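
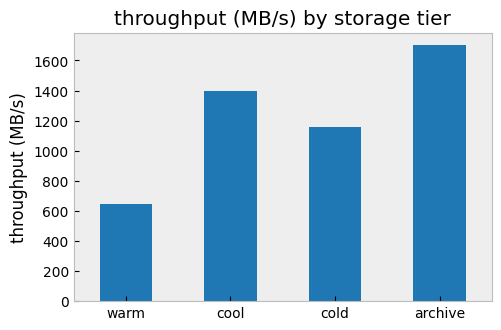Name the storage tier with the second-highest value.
cool

Top 3: archive ≈ 1800, cool ≈ 1400, cold ≈ 1200.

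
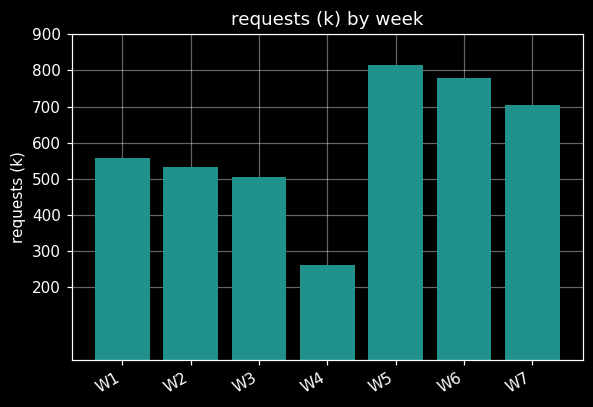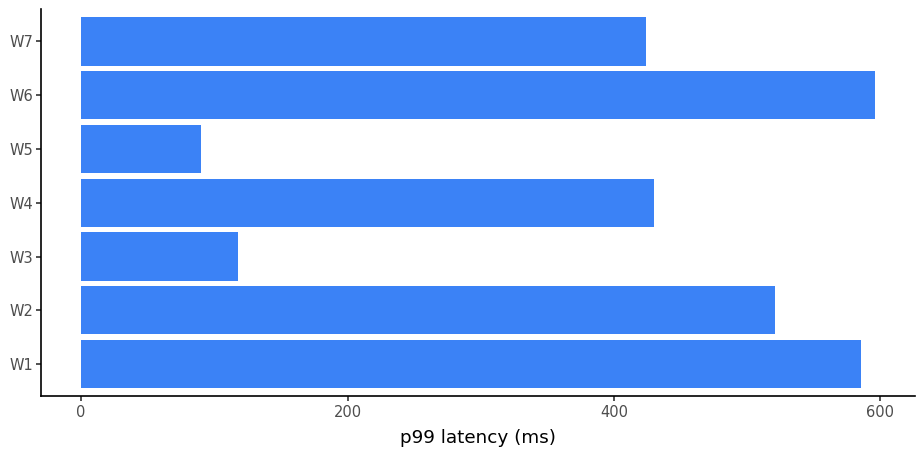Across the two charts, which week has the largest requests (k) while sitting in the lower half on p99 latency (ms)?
Chart 2 median p99 latency (ms) ≈ 400; below-median weeks: W3, W5, W7. Among those, W5 has the highest requests (k) (≈ 800).

W5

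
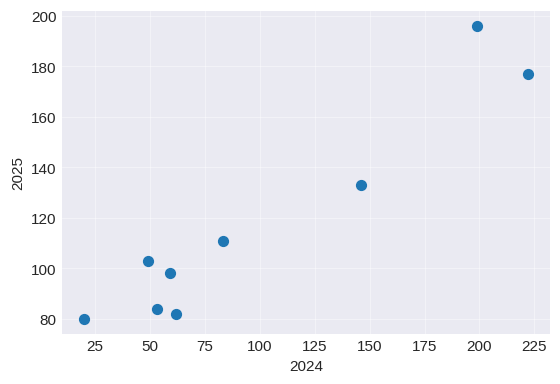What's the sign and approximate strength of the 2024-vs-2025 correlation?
Points are positively correlated; strong (|r| ≈ 1.0).

positive, strong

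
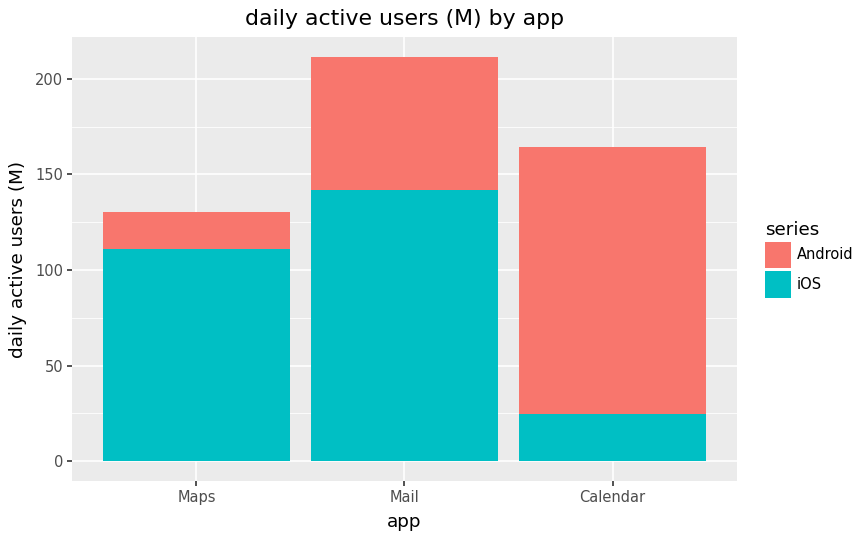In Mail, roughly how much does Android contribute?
Android top ≈ 220, bottom ≈ 140; segment ≈ 80.

≈ 80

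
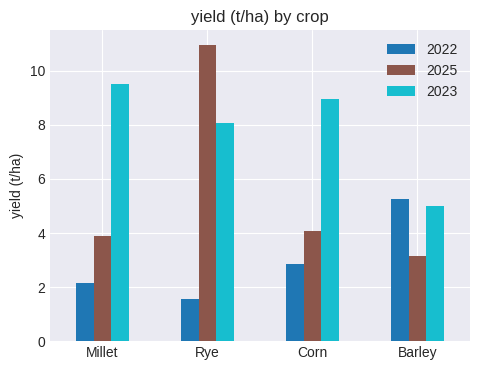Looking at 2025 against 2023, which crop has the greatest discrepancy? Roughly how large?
Millet, ≈ 6 t/ha

Millet: 2025 ≈ 4, 2023 ≈ 10 → gap ≈ 6. Next-largest (Corn) is only ≈ 5.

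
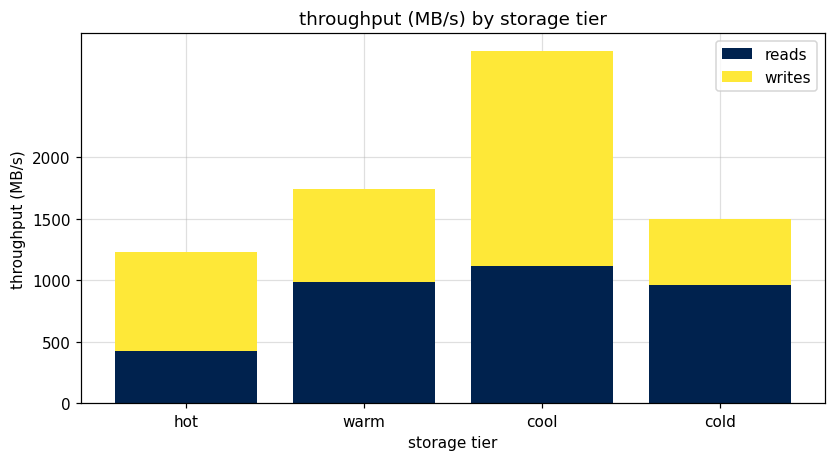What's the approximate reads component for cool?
≈ 1000

reads top ≈ 1000, bottom ≈ 0; segment ≈ 1000.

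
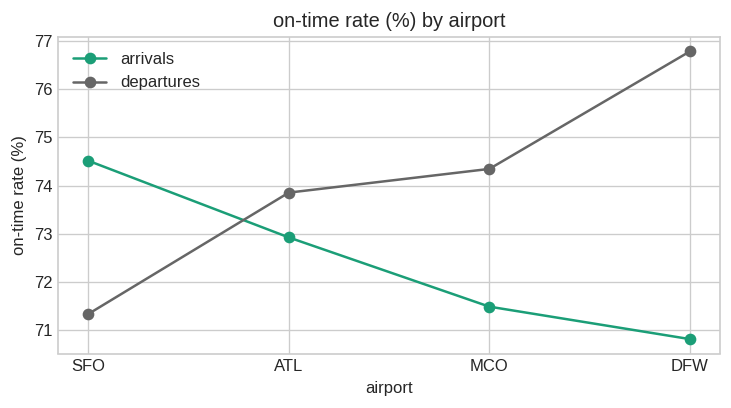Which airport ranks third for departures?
Top 4 for departures: DFW ≈ 77.0, MCO ≈ 74.5, ATL ≈ 74.0, SFO ≈ 71.5.

ATL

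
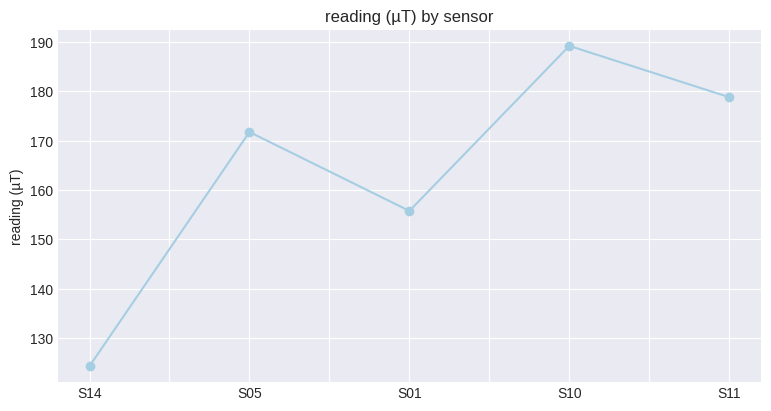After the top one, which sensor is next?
Top 3: S10 ≈ 190, S11 ≈ 180, S05 ≈ 170.

S11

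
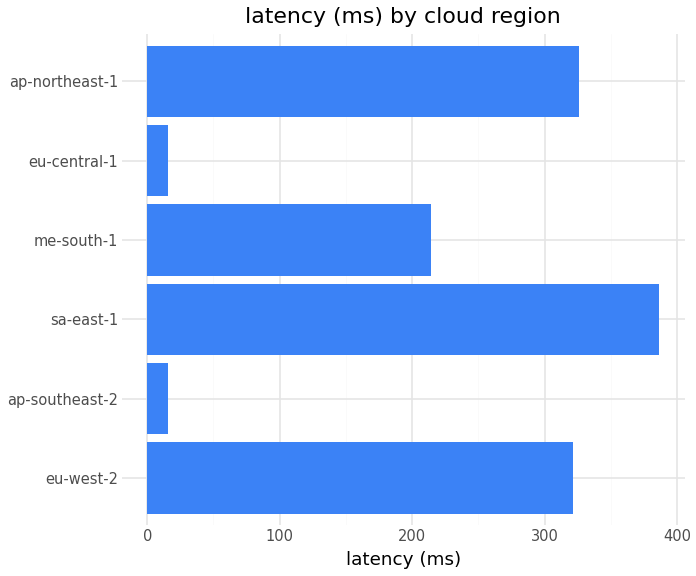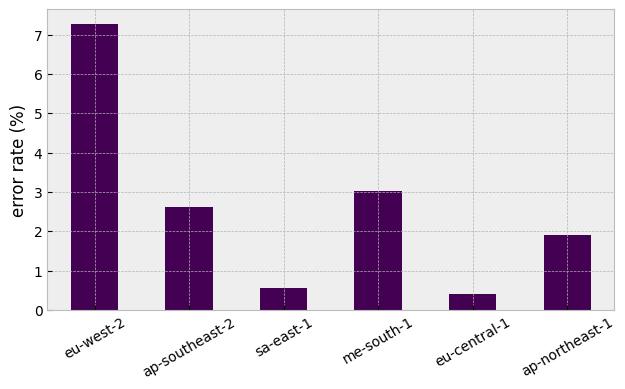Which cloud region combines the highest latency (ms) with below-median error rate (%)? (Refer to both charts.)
sa-east-1

Chart 2 median error rate (%) ≈ 2; below-median cloud regions: sa-east-1, eu-central-1, ap-northeast-1. Among those, sa-east-1 has the highest latency (ms) (≈ 400).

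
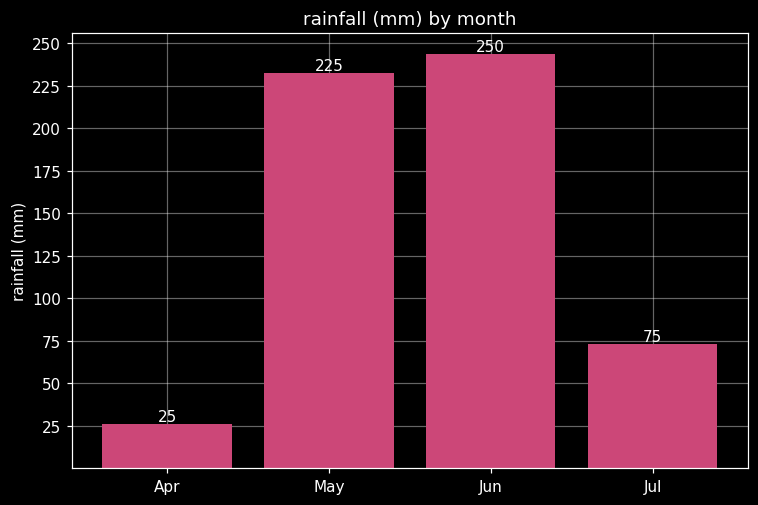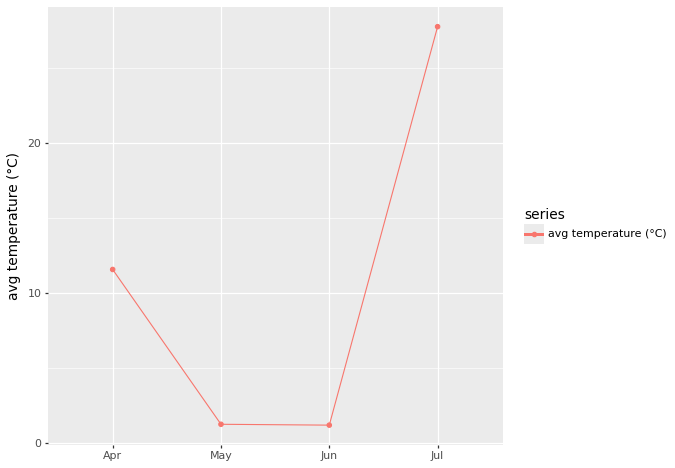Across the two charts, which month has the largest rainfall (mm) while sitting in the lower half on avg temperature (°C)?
Chart 2 median avg temperature (°C) ≈ 5; below-median months: May, Jun. Among those, Jun has the highest rainfall (mm) (≈ 250).

Jun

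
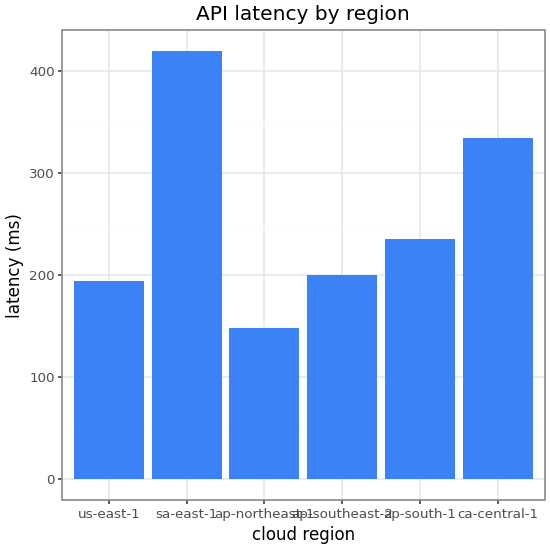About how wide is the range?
Max sa-east-1 ≈ 400, min ap-northeast-1 ≈ 150; range ≈ 250.

≈ 250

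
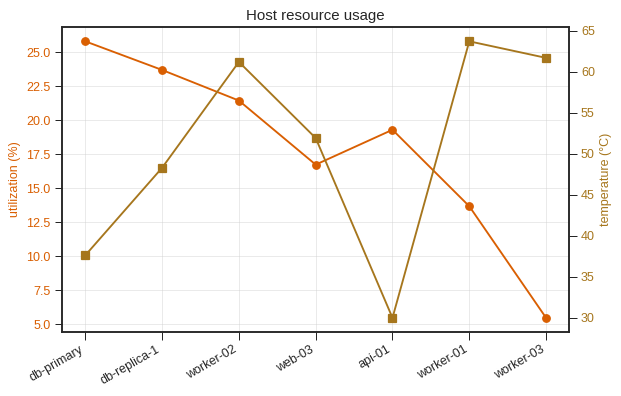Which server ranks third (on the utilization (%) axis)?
worker-02

Top 4 (on the utilization (%) axis): db-primary ≈ 26, db-replica-1 ≈ 24, worker-02 ≈ 22, api-01 ≈ 20.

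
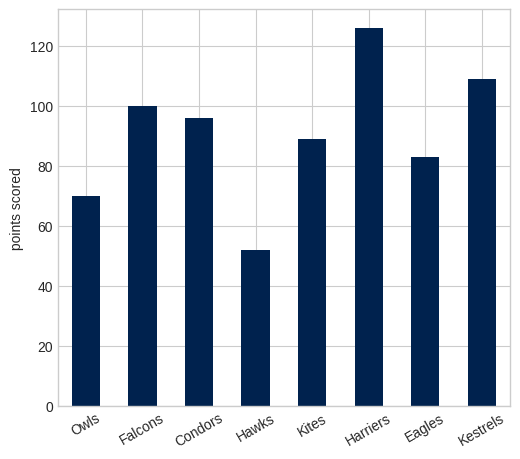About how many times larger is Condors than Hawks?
Condors ≈ 100, Hawks ≈ 60; 100/60 ≈ 1.67.

≈ 1.67×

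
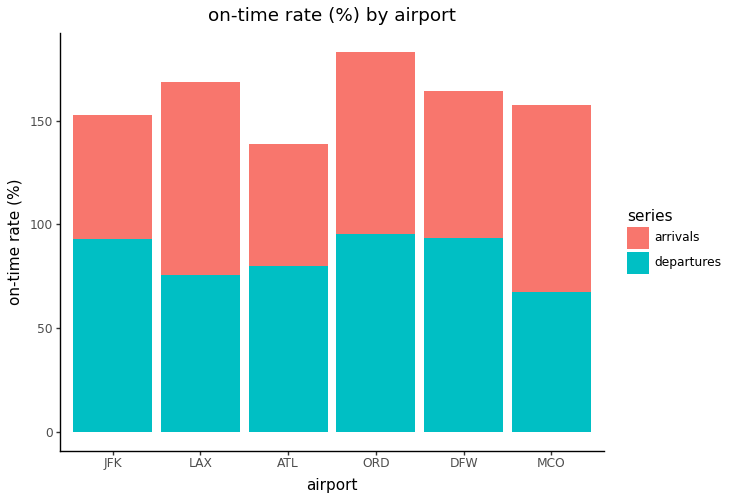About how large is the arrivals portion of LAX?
≈ 80

arrivals top ≈ 160, bottom ≈ 80; segment ≈ 80.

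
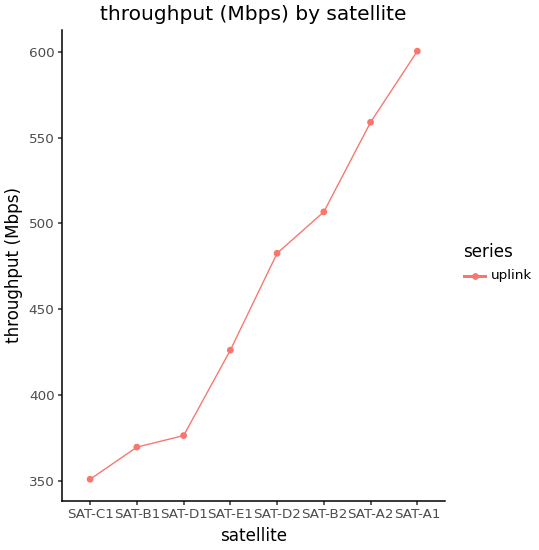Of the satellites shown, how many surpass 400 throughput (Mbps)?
5

Above 400: SAT-E1, SAT-D2, SAT-B2, SAT-A2, SAT-A1.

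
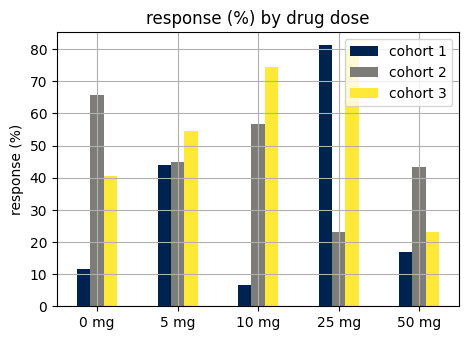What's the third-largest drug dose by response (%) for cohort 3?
Top 4 for cohort 3: 25 mg ≈ 80, 10 mg ≈ 70, 5 mg ≈ 50, 0 mg ≈ 40.

5 mg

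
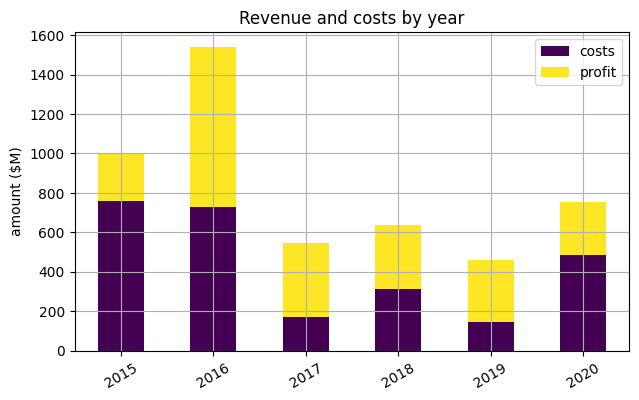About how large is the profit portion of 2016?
≈ 800

profit top ≈ 1600, bottom ≈ 800; segment ≈ 800.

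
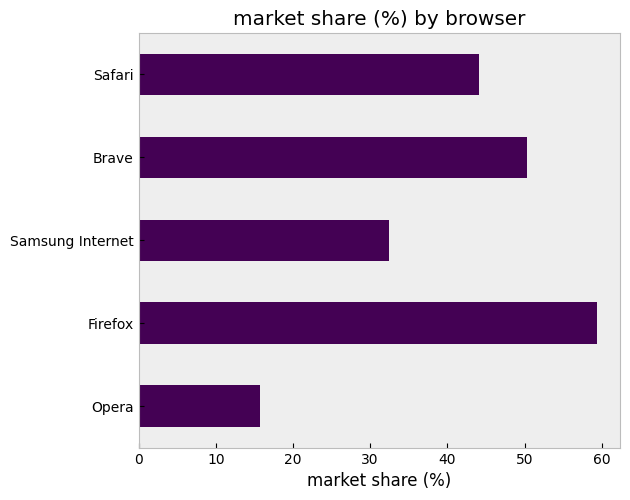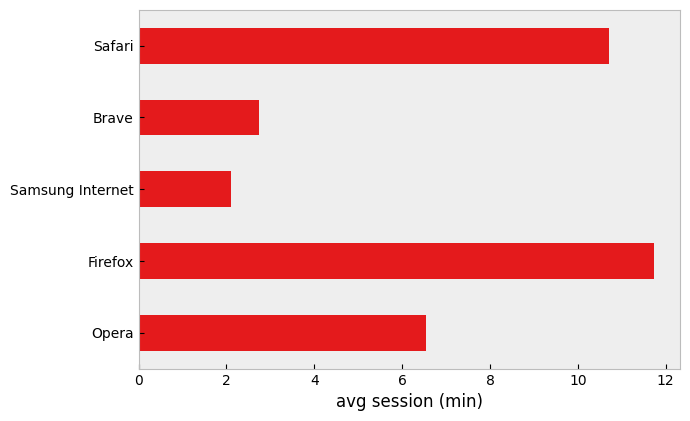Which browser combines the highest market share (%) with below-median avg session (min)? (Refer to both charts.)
Brave

Chart 2 median avg session (min) ≈ 6; below-median browsers: Samsung Internet, Brave. Among those, Brave has the highest market share (%) (≈ 50).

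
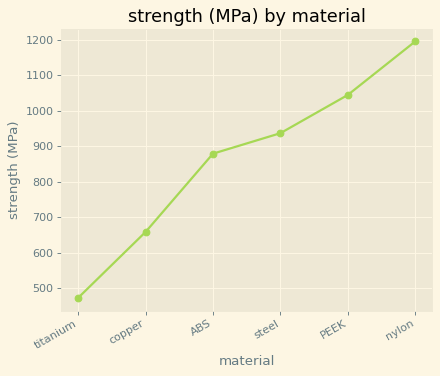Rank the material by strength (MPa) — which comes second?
PEEK

Top 3: nylon ≈ 1200, PEEK ≈ 1000, steel ≈ 900.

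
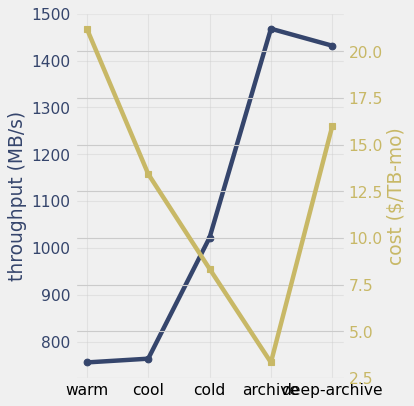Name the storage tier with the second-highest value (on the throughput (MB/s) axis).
Top 3 (on the throughput (MB/s) axis): archive ≈ 1500, deep-archive ≈ 1400, cold ≈ 1000.

deep-archive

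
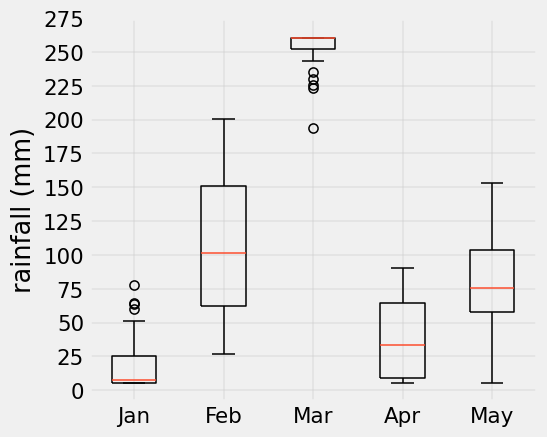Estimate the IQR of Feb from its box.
Q3 ≈ 150, Q1 ≈ 50; IQR ≈ 100.

≈ 100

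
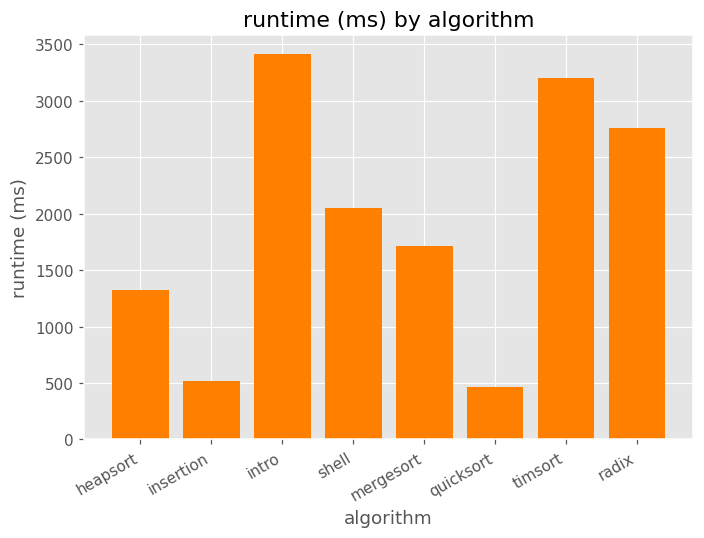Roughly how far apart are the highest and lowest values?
Max intro ≈ 3500, min quicksort ≈ 500; range ≈ 3000.

≈ 3000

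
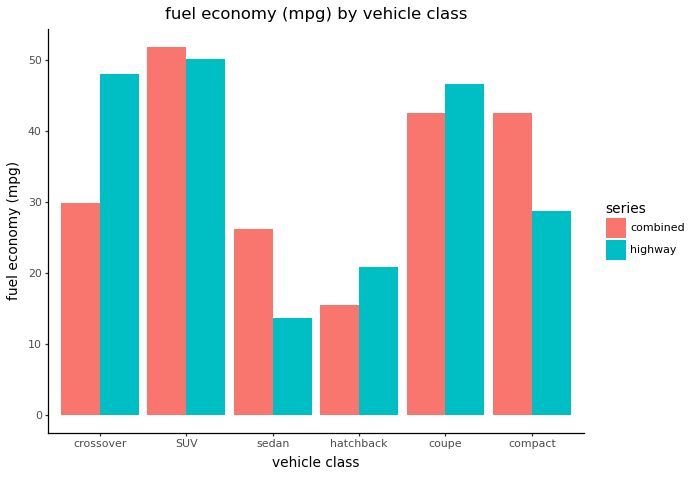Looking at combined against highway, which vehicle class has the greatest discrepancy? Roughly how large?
crossover, ≈ 20 mpg

crossover: combined ≈ 30, highway ≈ 50 → gap ≈ 20. Next-largest (compact) is only ≈ 15.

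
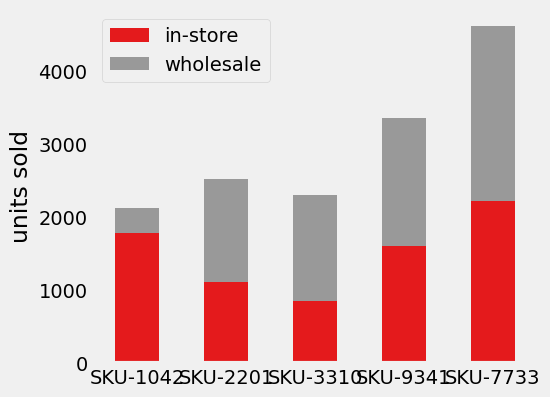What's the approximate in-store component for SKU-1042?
≈ 2000

in-store top ≈ 2000, bottom ≈ 0; segment ≈ 2000.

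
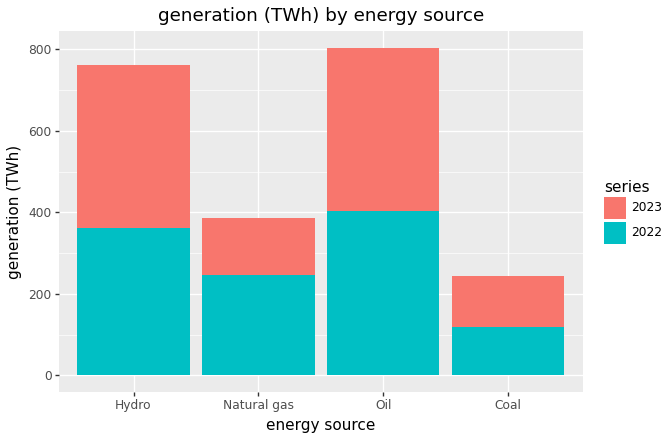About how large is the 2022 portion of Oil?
≈ 400

2022 top ≈ 400, bottom ≈ 0; segment ≈ 400.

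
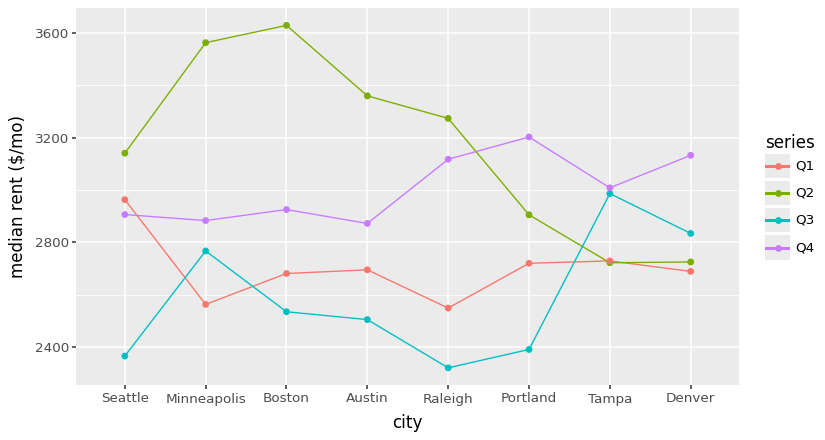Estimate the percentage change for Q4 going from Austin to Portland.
Austin ≈ 2800, Portland ≈ 3200; (3200 − 2800) / 2800 ≈ +14.3%.

≈ +14.3%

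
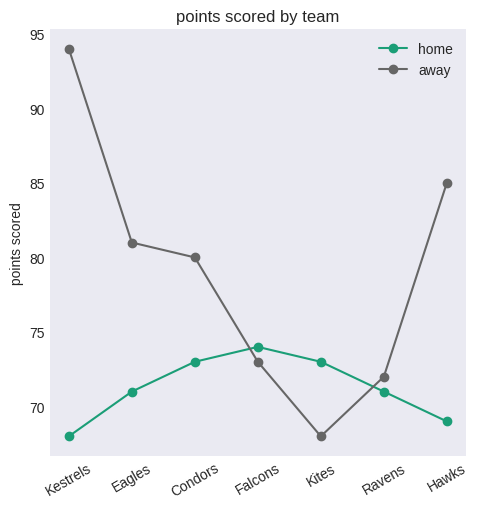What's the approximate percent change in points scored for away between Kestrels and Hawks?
Kestrels ≈ 95, Hawks ≈ 85; (85 − 95) / 95 ≈ -10.5%.

≈ -10.5%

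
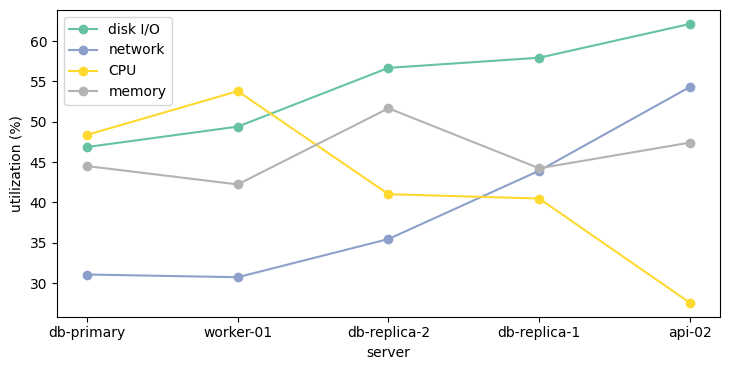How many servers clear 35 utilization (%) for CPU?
4

Above 35: db-primary, worker-01, db-replica-2, db-replica-1.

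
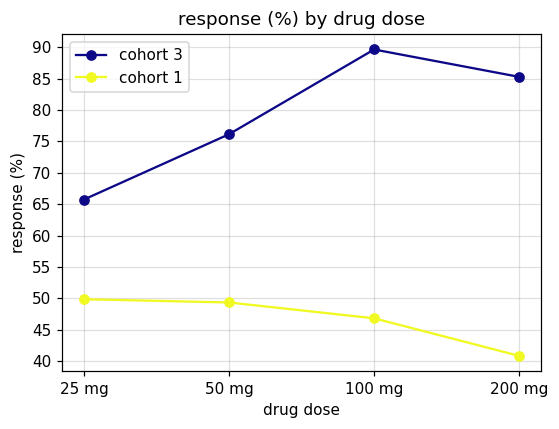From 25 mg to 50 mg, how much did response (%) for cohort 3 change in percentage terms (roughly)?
25 mg ≈ 65, 50 mg ≈ 75; (75 − 65) / 65 ≈ +15.4%.

≈ +15.4%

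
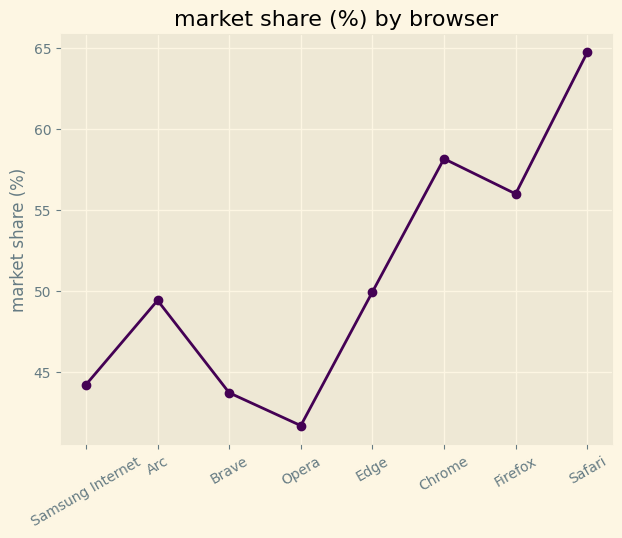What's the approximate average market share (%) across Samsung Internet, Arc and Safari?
(44 + 50 + 64) / 3 ≈ 53.

≈ 53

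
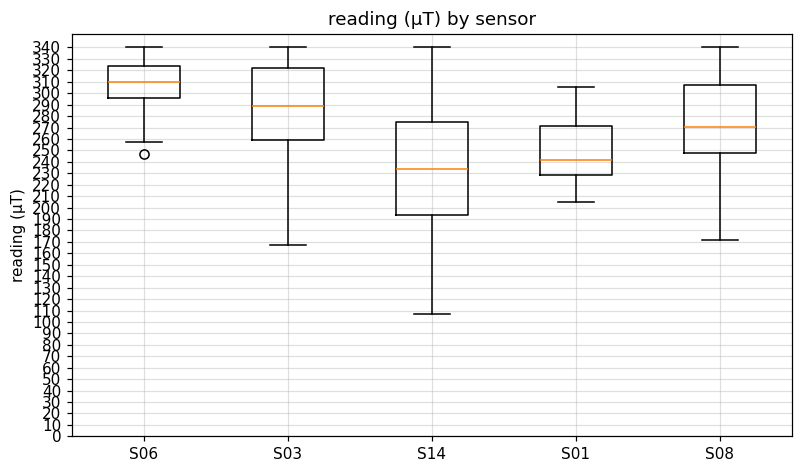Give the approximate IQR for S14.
Q3 ≈ 270, Q1 ≈ 190; IQR ≈ 80.

≈ 80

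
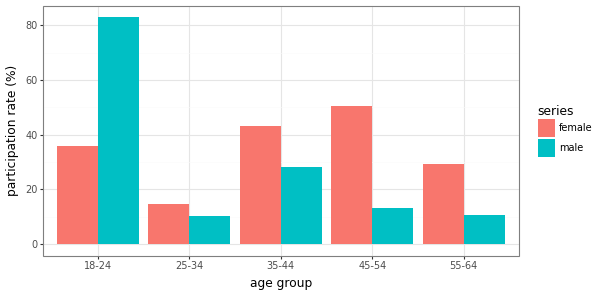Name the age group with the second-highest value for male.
Top 3 for male: 18-24 ≈ 80, 35-44 ≈ 30, 45-54 ≈ 10.

35-44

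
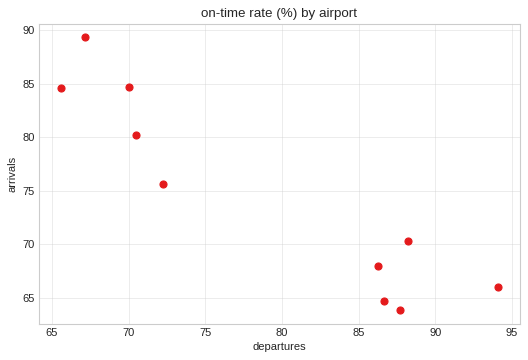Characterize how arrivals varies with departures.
Points are negatively correlated; strong (|r| ≈ 0.9).

negative, strong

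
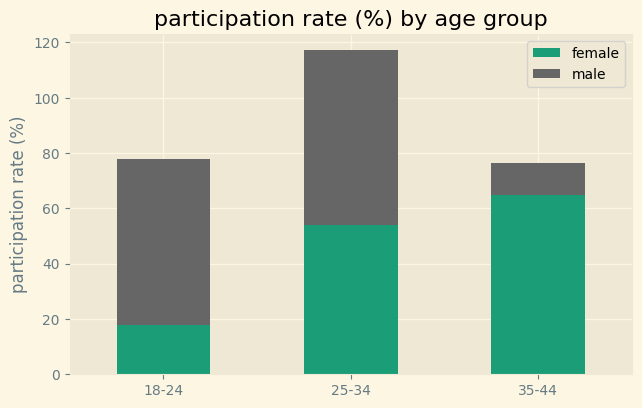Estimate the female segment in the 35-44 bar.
≈ 60

female top ≈ 60, bottom ≈ 0; segment ≈ 60.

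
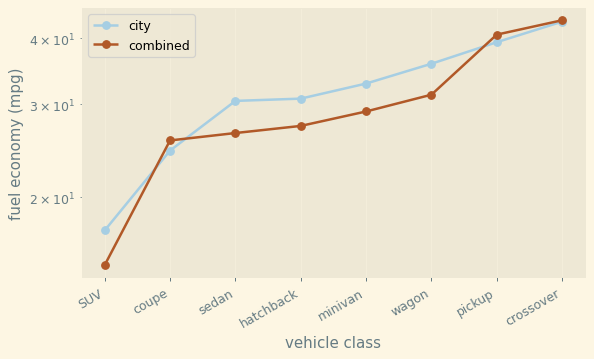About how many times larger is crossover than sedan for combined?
crossover ≈ 45, sedan ≈ 25; 45/25 ≈ 1.8.

≈ 1.8×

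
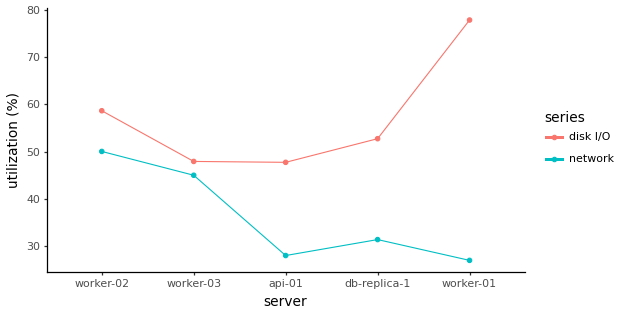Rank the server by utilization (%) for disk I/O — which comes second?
Top 3 for disk I/O: worker-01 ≈ 80, worker-02 ≈ 60, db-replica-1 ≈ 55.

worker-02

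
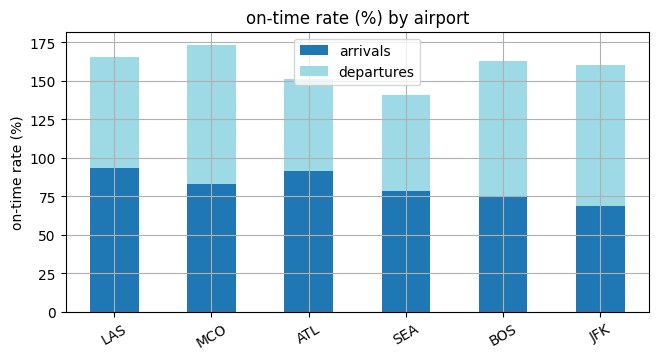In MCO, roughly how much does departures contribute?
departures top ≈ 180, bottom ≈ 80; segment ≈ 100.

≈ 100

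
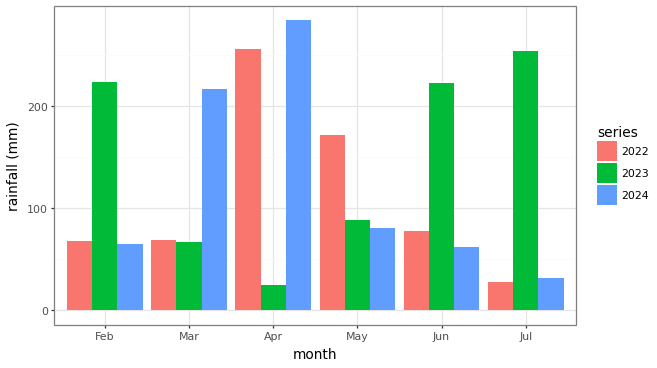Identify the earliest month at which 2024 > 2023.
Mar

Feb: 2024 ≈ 75 vs 2023 ≈ 225 (not yet); Mar: 2024 ≈ 225 vs 2023 ≈ 75 (first crossover).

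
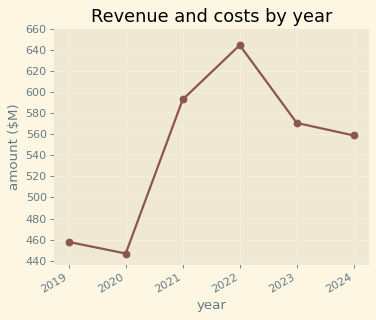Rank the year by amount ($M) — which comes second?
Top 3: 2022 ≈ 640, 2021 ≈ 600, 2023 ≈ 580.

2021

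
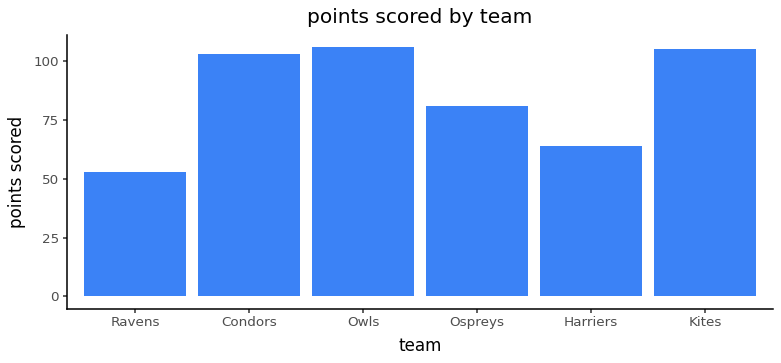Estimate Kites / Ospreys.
≈ 1.25×

Kites ≈ 100, Ospreys ≈ 80; 100/80 ≈ 1.25.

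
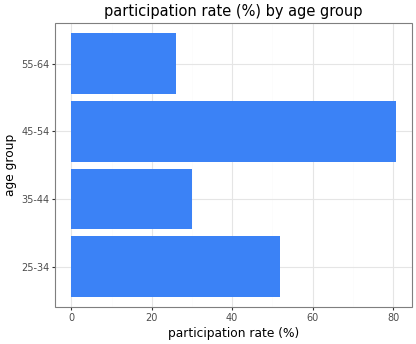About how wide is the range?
≈ 50

Max 45-54 ≈ 80, min 55-64 ≈ 30; range ≈ 50.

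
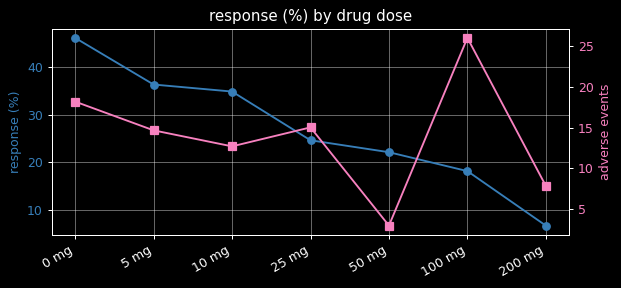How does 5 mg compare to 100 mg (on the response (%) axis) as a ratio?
5 mg ≈ 35, 100 mg ≈ 20; 35/20 ≈ 1.75.

≈ 1.75×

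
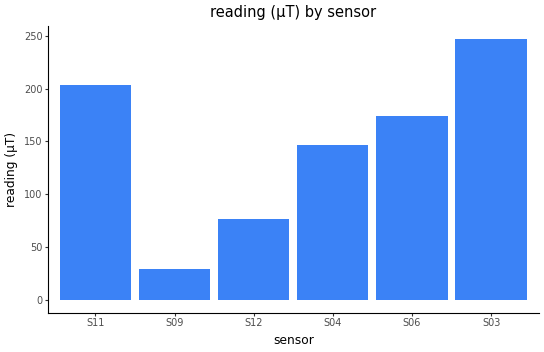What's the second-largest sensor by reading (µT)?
Top 3: S03 ≈ 250, S11 ≈ 200, S06 ≈ 175.

S11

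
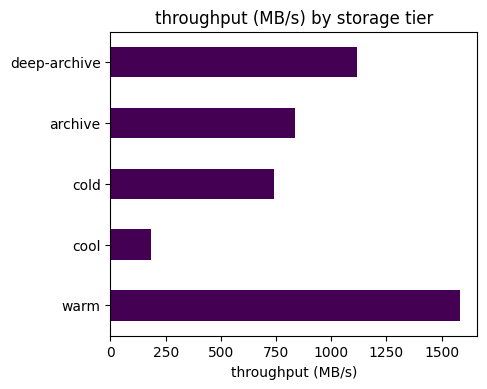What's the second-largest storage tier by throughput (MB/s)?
deep-archive

Top 3: warm ≈ 1600, deep-archive ≈ 1200, archive ≈ 800.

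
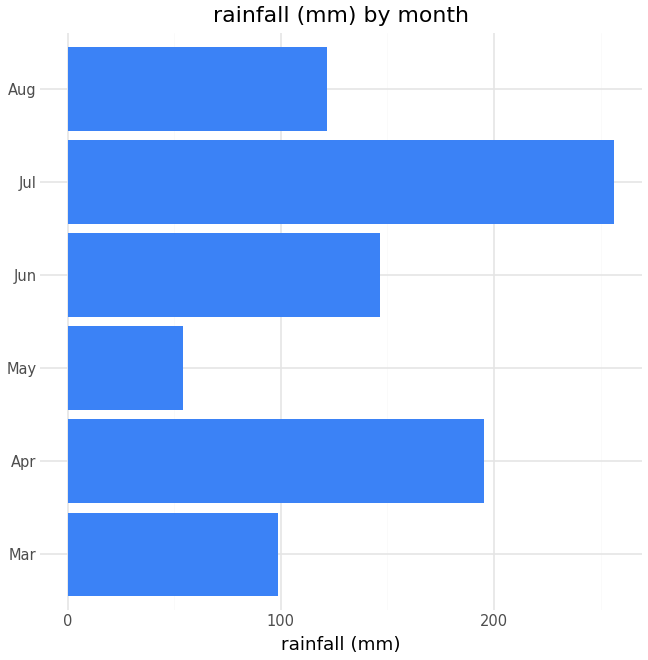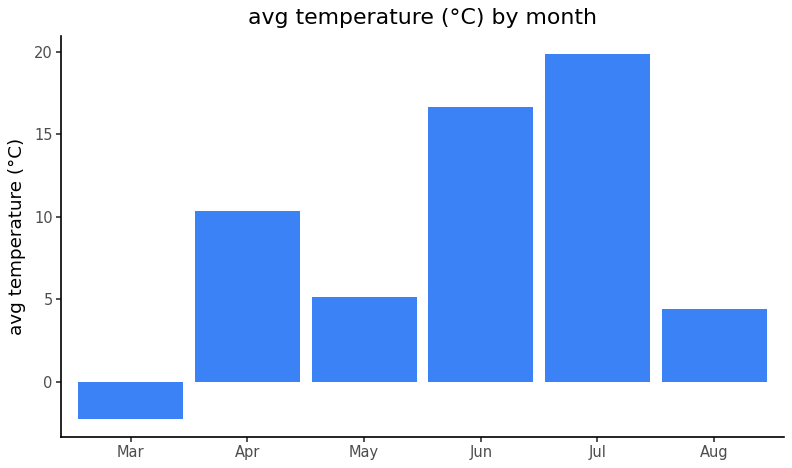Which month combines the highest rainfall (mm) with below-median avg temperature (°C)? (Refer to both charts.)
Chart 2 median avg temperature (°C) ≈ 8; below-median months: Mar, May, Aug. Among those, Aug has the highest rainfall (mm) (≈ 125).

Aug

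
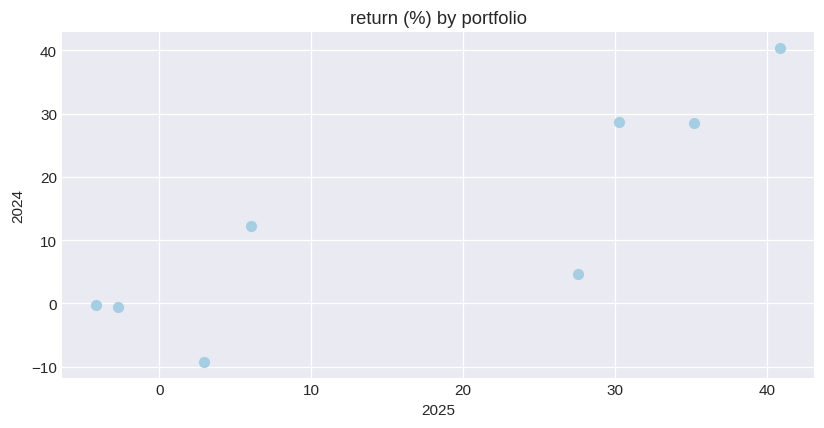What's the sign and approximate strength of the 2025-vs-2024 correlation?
Points are positively correlated; strong (|r| ≈ 0.9).

positive, strong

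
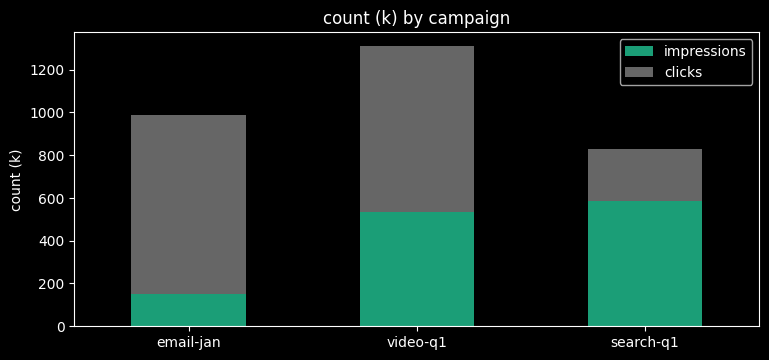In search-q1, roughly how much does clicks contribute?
clicks top ≈ 800, bottom ≈ 600; segment ≈ 200.

≈ 200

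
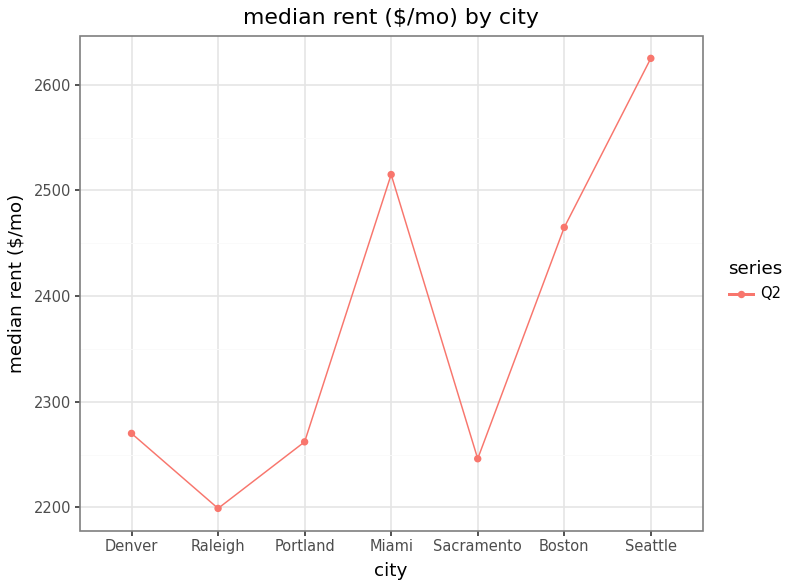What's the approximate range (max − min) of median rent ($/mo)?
≈ 400

Max Seattle ≈ 2600, min Raleigh ≈ 2200; range ≈ 400.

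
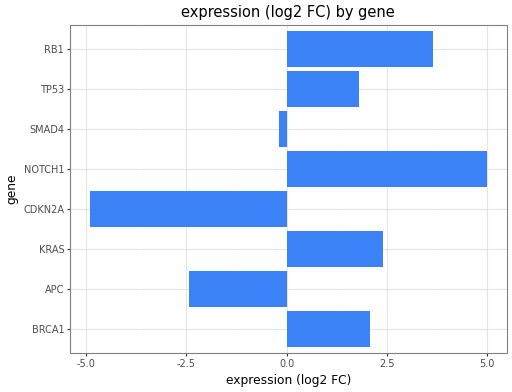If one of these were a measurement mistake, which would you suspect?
CDKN2A

CDKN2A ≈ -5; the rest sit between ≈ -2 and ≈ 5.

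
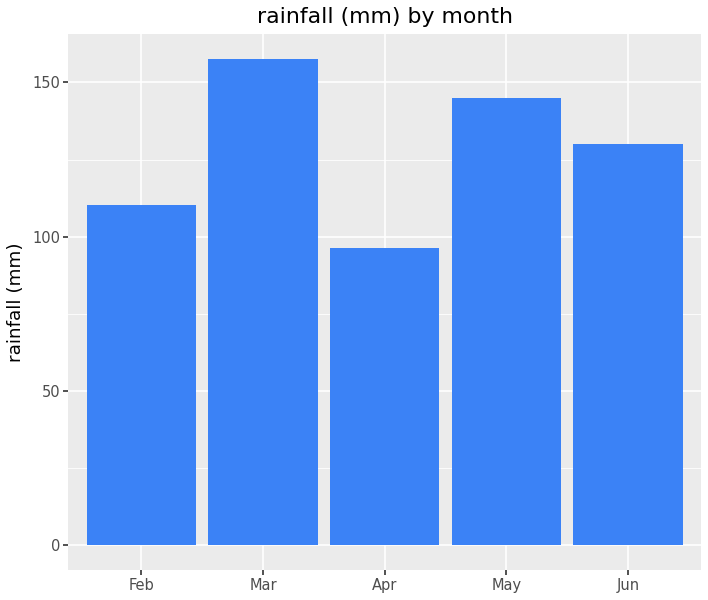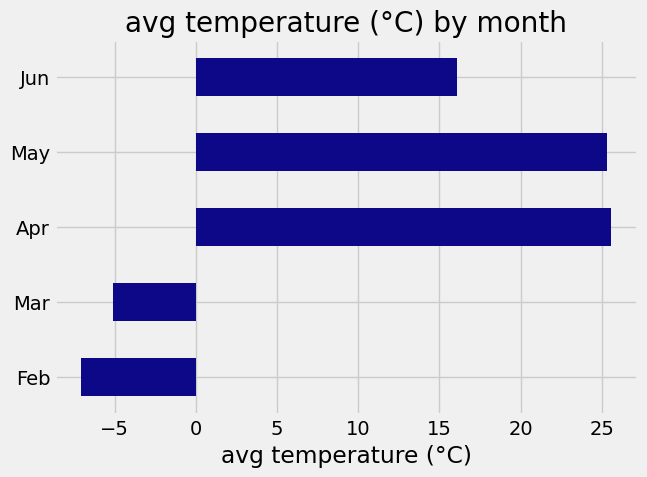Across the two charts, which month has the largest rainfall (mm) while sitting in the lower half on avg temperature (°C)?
Chart 2 median avg temperature (°C) ≈ 15; below-median months: Feb, Mar. Among those, Mar has the highest rainfall (mm) (≈ 160).

Mar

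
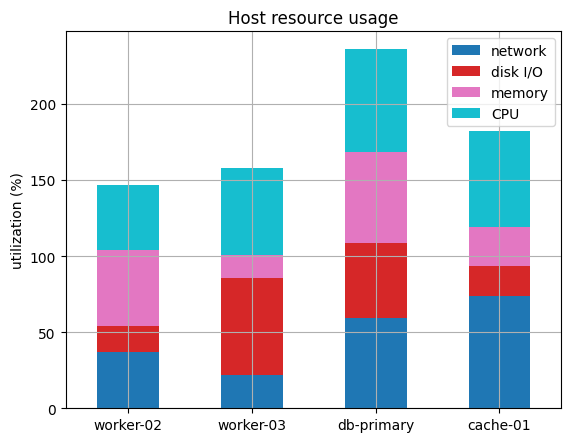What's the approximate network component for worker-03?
network top ≈ 20, bottom ≈ 0; segment ≈ 20.

≈ 20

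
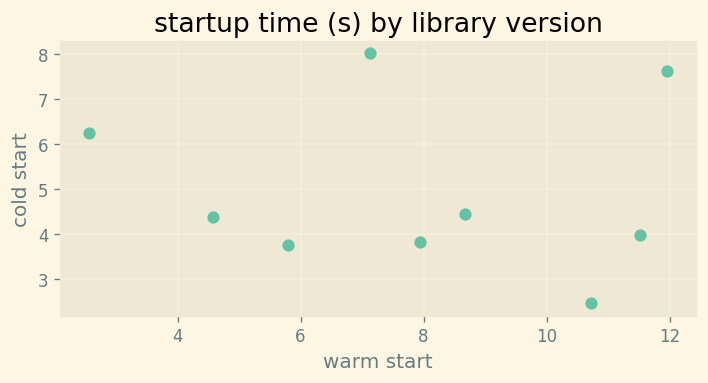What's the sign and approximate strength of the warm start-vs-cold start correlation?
no clear correlation

Points are roughly uncorrelated; weak (|r| ≈ 0.1).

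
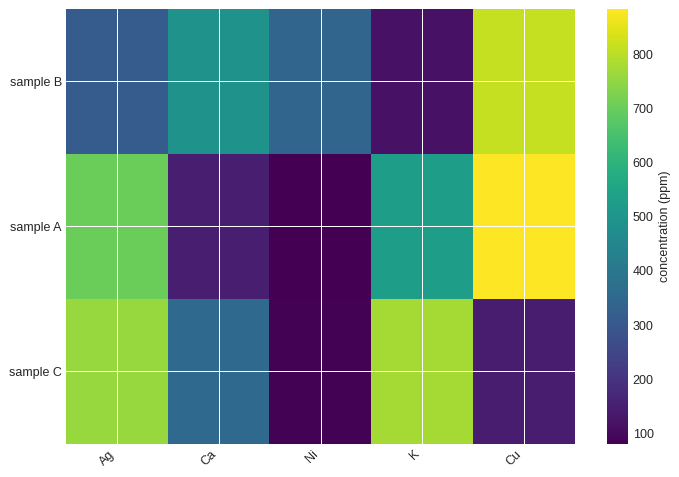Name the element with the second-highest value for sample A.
Top 3 for sample A: Cu ≈ 900, Ag ≈ 700, K ≈ 500.

Ag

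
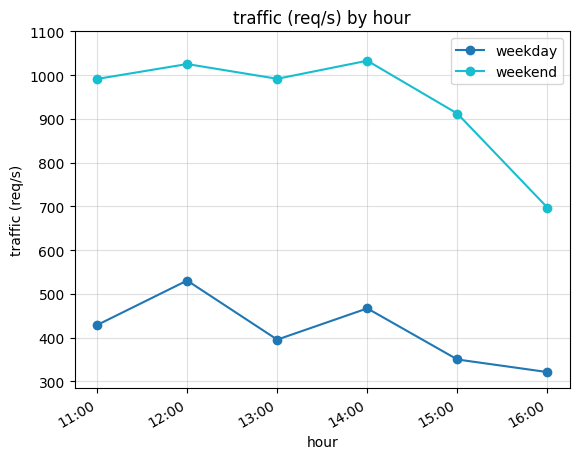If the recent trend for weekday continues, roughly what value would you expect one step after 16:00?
Last three: 500, 400, 300 → slope ≈ -100/step → next ≈ 200.

≈ 200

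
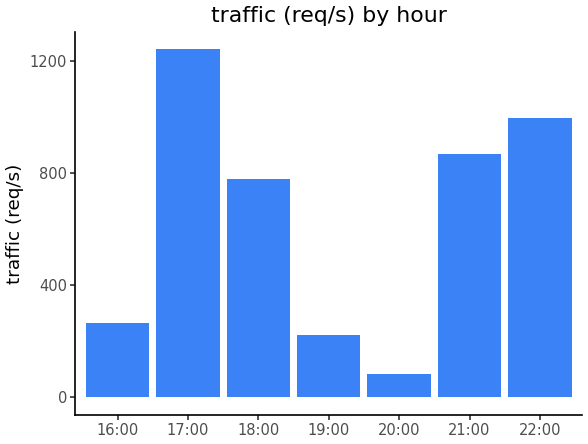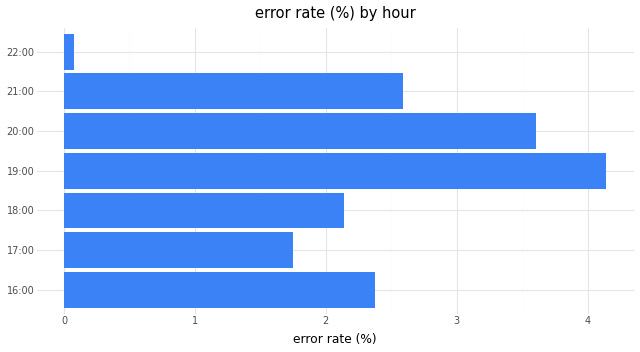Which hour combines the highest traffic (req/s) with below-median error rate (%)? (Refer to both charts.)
17:00

Chart 2 median error rate (%) ≈ 2.5; below-median hours: 17:00, 18:00, 22:00. Among those, 17:00 has the highest traffic (req/s) (≈ 1200).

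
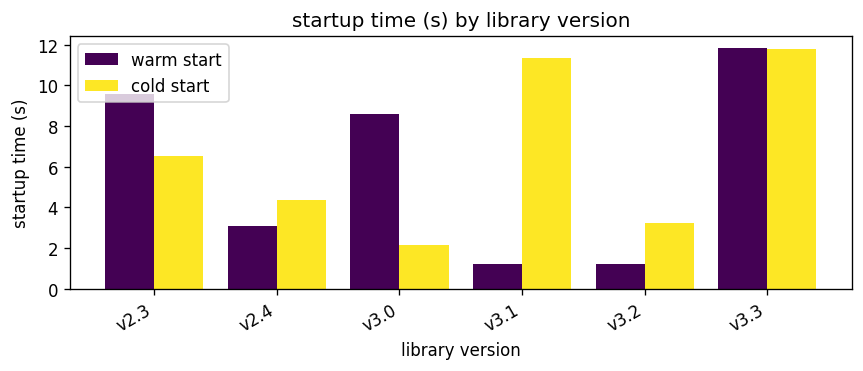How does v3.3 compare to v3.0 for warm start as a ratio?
v3.3 ≈ 12, v3.0 ≈ 9; 12/9 ≈ 1.33.

≈ 1.33×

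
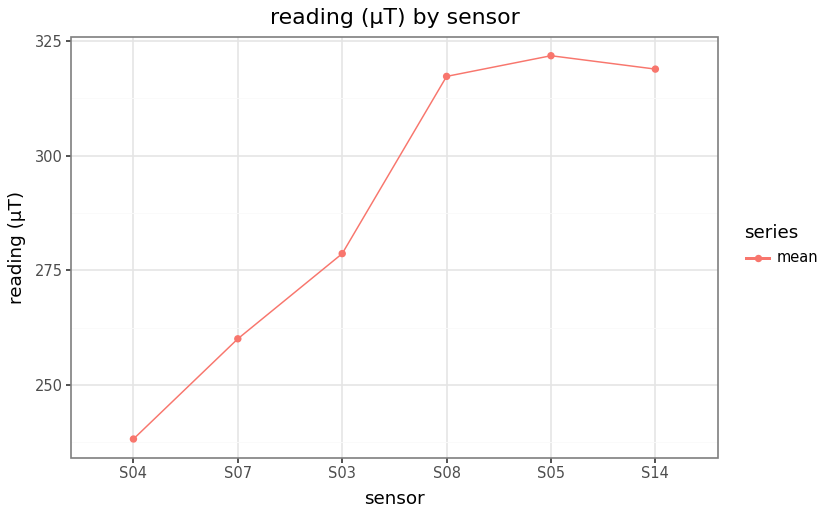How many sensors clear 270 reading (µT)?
4

Above 270: S03, S08, S05, S14.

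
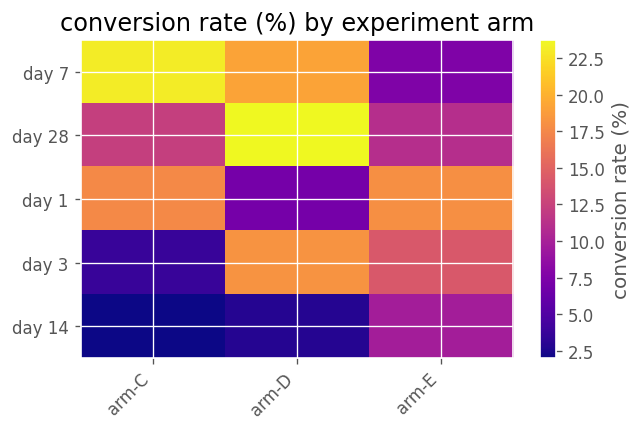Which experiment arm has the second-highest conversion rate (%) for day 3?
arm-E

Top 3 for day 3: arm-D ≈ 18, arm-E ≈ 14, arm-C ≈ 4.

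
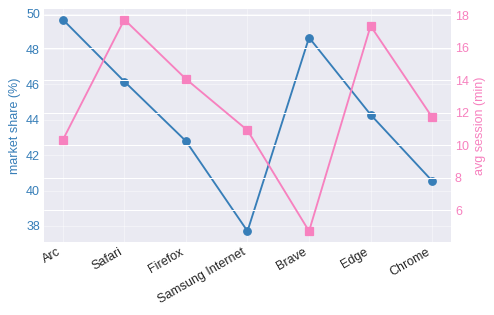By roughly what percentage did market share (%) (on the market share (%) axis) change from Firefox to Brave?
Firefox ≈ 43, Brave ≈ 49; (49 − 43) / 43 ≈ +14%.

≈ +14%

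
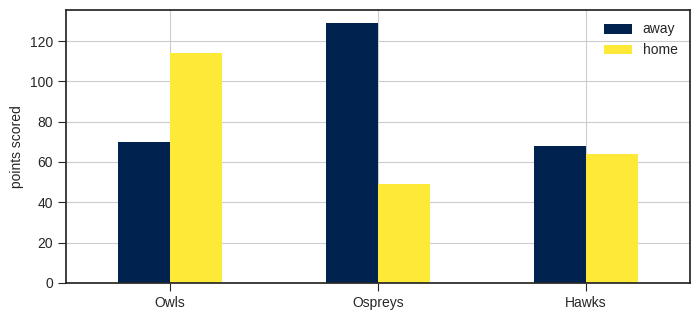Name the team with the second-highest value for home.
Hawks

Top 3 for home: Owls ≈ 120, Hawks ≈ 60, Ospreys ≈ 40.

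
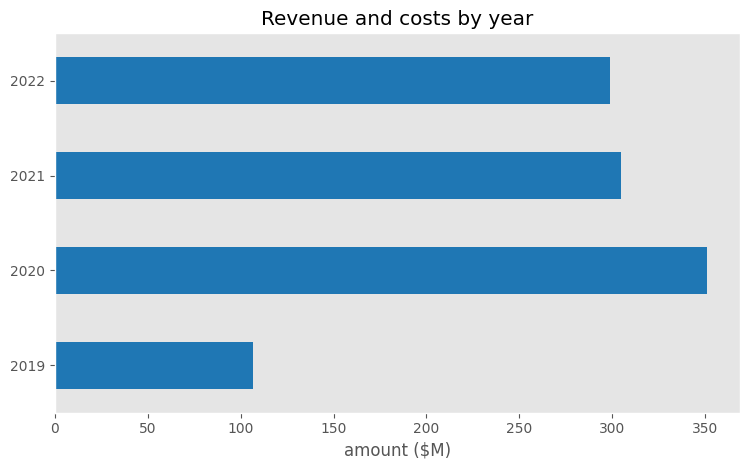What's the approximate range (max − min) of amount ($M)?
≈ 250

Max 2020 ≈ 350, min 2019 ≈ 100; range ≈ 250.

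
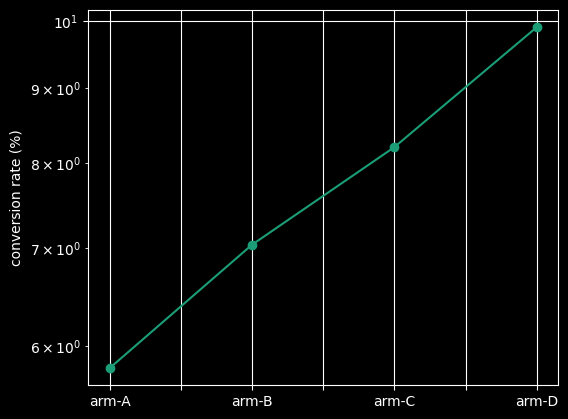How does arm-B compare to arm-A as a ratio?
≈ 1.17×

arm-B ≈ 7.0, arm-A ≈ 6.0; 7.0/6.0 ≈ 1.17.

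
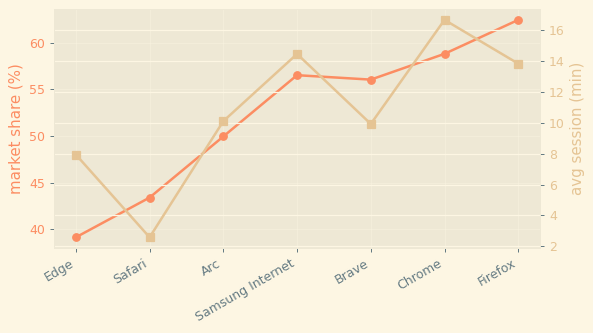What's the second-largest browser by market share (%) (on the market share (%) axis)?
Top 3 (on the market share (%) axis): Firefox ≈ 62, Chrome ≈ 58, Samsung Internet ≈ 56.

Chrome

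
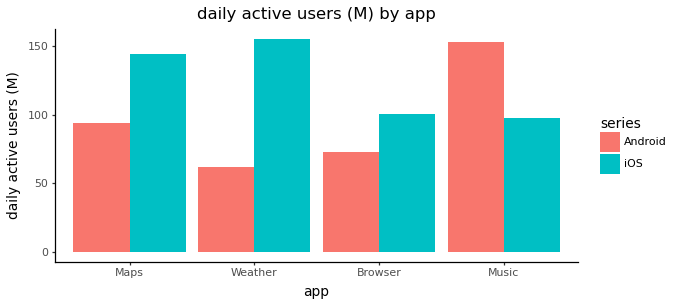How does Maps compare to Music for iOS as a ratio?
≈ 1.4×

Maps ≈ 140, Music ≈ 100; 140/100 ≈ 1.4.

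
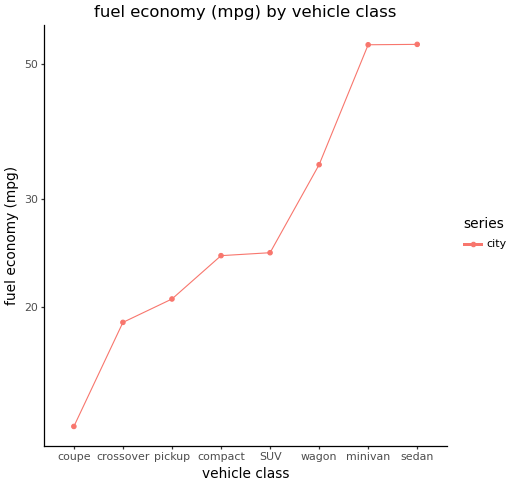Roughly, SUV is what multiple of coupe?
≈ 1.67×

SUV ≈ 25, coupe ≈ 15; 25/15 ≈ 1.67.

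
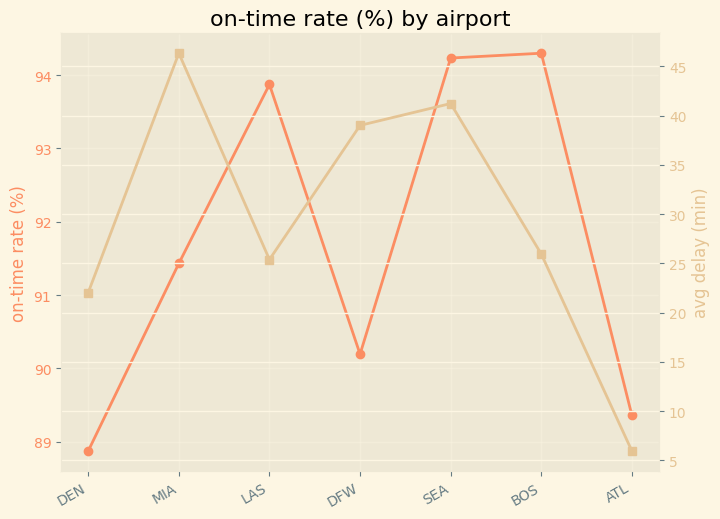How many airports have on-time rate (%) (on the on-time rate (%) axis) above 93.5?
3

Above 93.5: LAS, SEA, BOS.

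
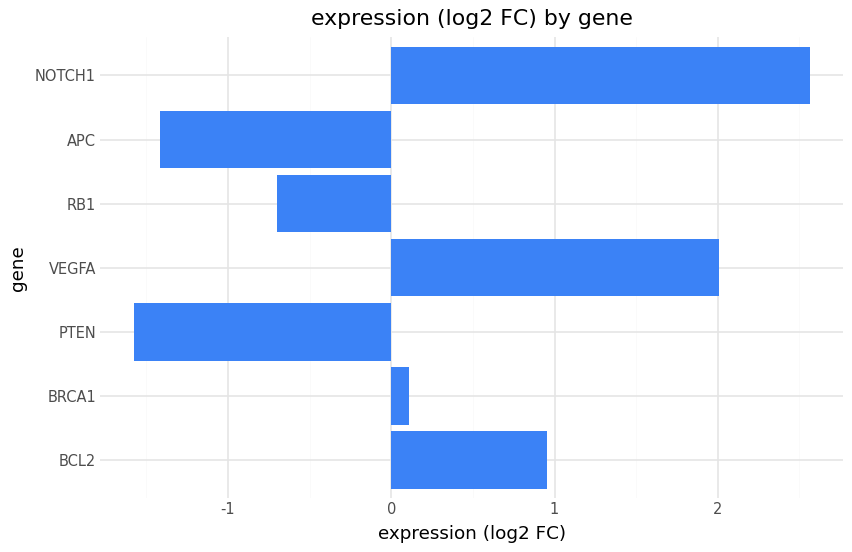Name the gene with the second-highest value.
Top 3: NOTCH1 ≈ 2.5, VEGFA ≈ 2.0, BCL2 ≈ 1.0.

VEGFA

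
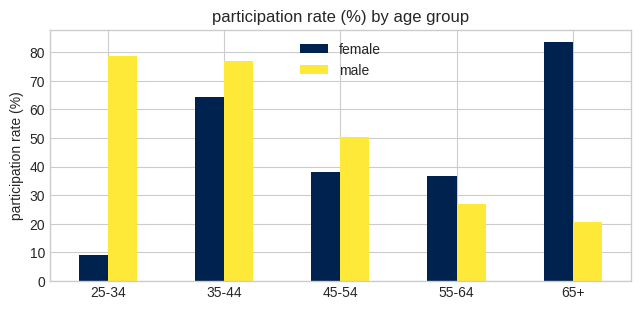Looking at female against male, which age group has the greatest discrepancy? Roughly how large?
25-34: female ≈ 10, male ≈ 80 → gap ≈ 70. Next-largest (65+) is only ≈ 60.

25-34, ≈ 70 %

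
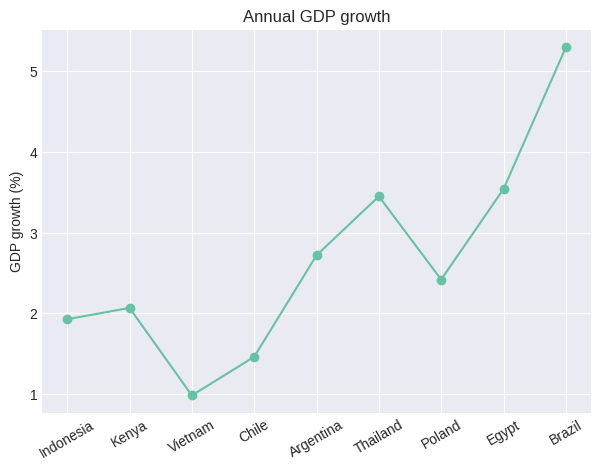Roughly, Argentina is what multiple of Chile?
≈ 1.67×

Argentina ≈ 2.5, Chile ≈ 1.5; 2.5/1.5 ≈ 1.67.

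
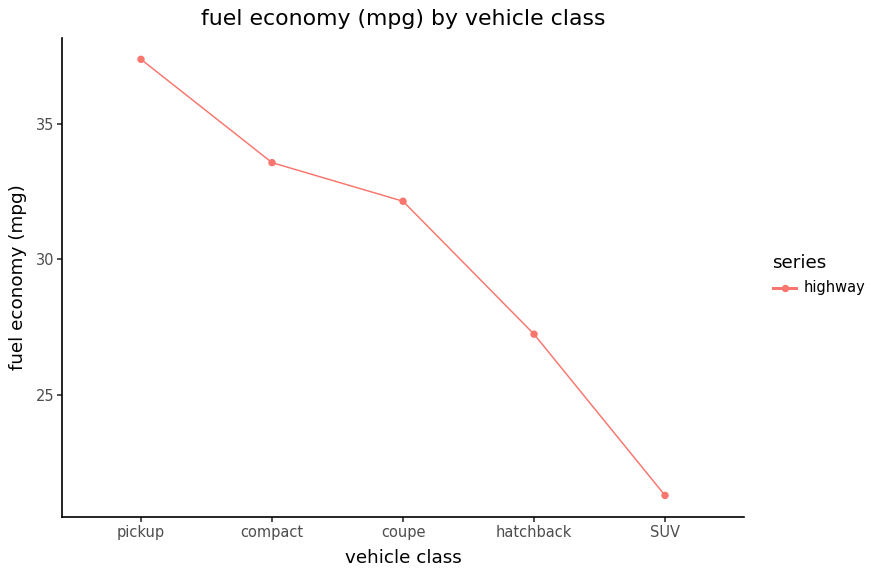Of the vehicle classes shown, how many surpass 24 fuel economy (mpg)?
4

Above 24: pickup, compact, coupe, hatchback.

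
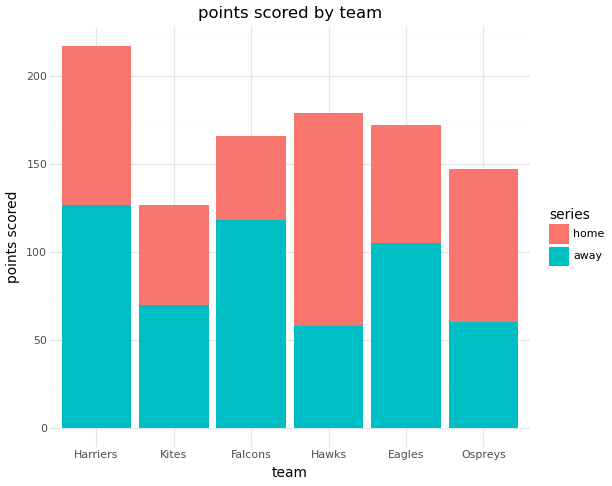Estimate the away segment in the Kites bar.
away top ≈ 80, bottom ≈ 0; segment ≈ 80.

≈ 80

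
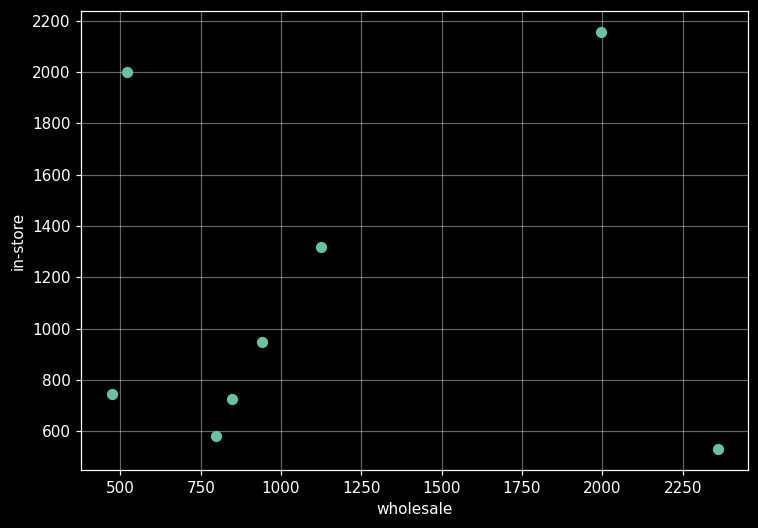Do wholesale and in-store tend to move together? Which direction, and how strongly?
no clear correlation

Points are roughly uncorrelated; weak (|r| ≈ 0.1).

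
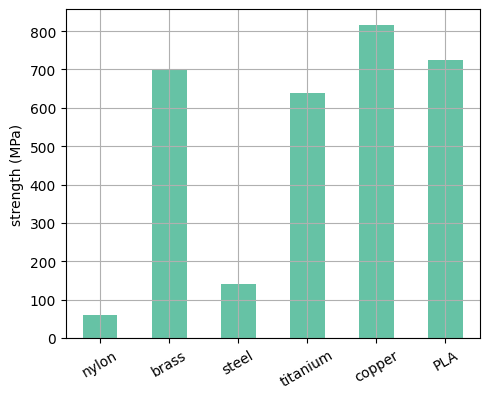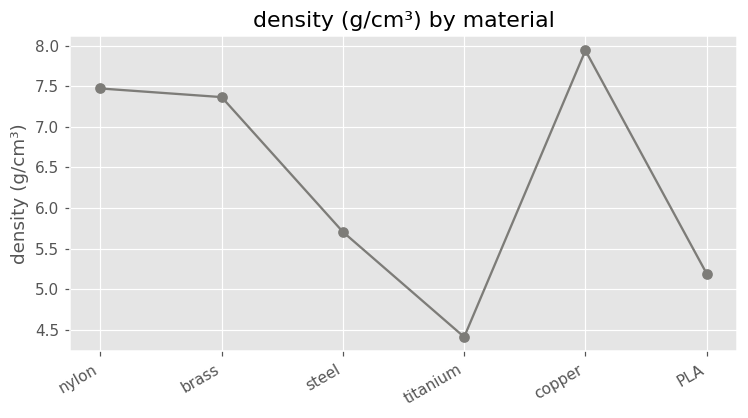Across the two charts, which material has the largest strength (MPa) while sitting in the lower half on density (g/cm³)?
PLA

Chart 2 median density (g/cm³) ≈ 7; below-median materials: steel, titanium, PLA. Among those, PLA has the highest strength (MPa) (≈ 700).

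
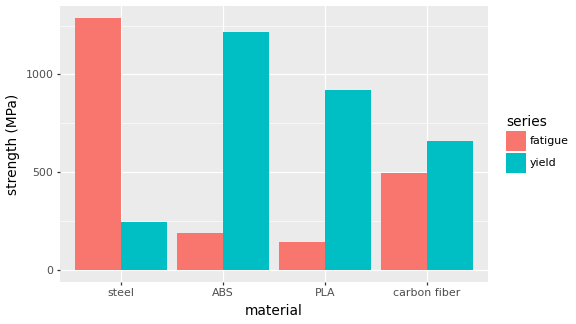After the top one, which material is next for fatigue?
carbon fiber

Top 3 for fatigue: steel ≈ 1200, carbon fiber ≈ 400, ABS ≈ 200.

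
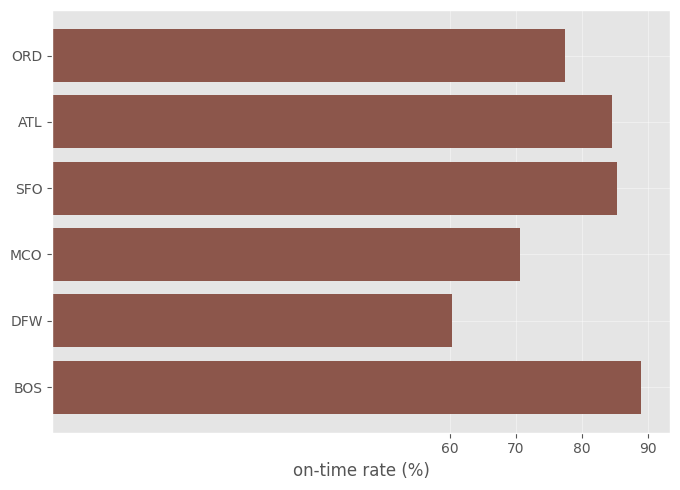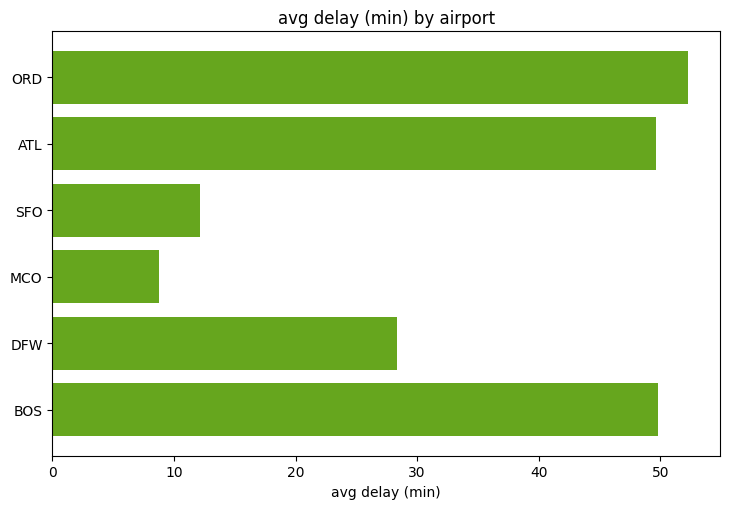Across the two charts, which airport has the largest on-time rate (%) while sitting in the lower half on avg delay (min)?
SFO

Chart 2 median avg delay (min) ≈ 40; below-median airports: SFO, MCO, DFW. Among those, SFO has the highest on-time rate (%) (≈ 90).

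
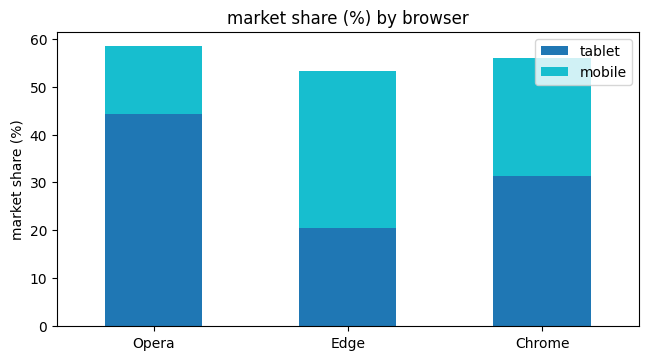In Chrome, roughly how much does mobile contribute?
≈ 25

mobile top ≈ 55, bottom ≈ 30; segment ≈ 25.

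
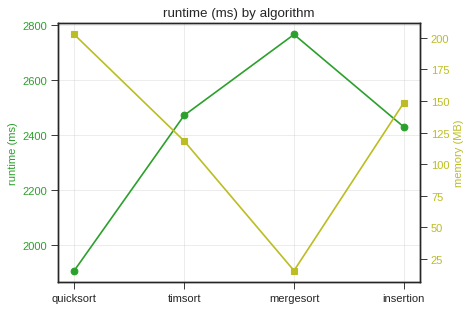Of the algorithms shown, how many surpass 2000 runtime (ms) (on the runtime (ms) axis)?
3

Above 2000: timsort, mergesort, insertion.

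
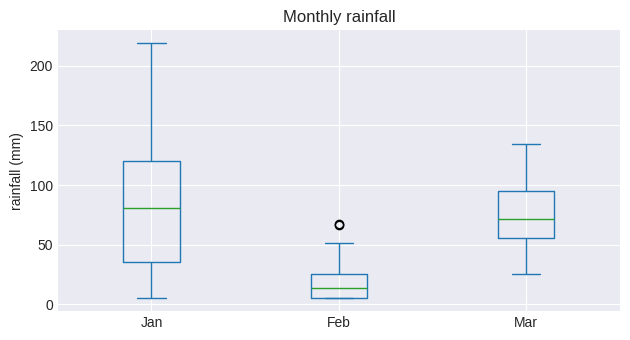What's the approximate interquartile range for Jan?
≈ 80

Q3 ≈ 120, Q1 ≈ 40; IQR ≈ 80.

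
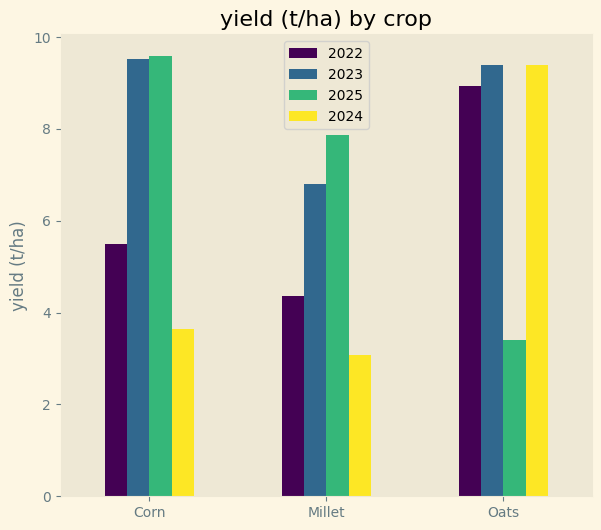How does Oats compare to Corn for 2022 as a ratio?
Oats ≈ 9, Corn ≈ 5; 9/5 ≈ 1.8.

≈ 1.8×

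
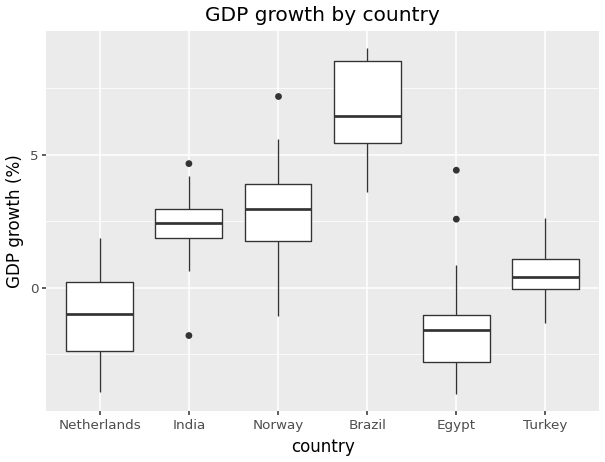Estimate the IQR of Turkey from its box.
≈ 1

Q3 ≈ 1, Q1 ≈ 0; IQR ≈ 1.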